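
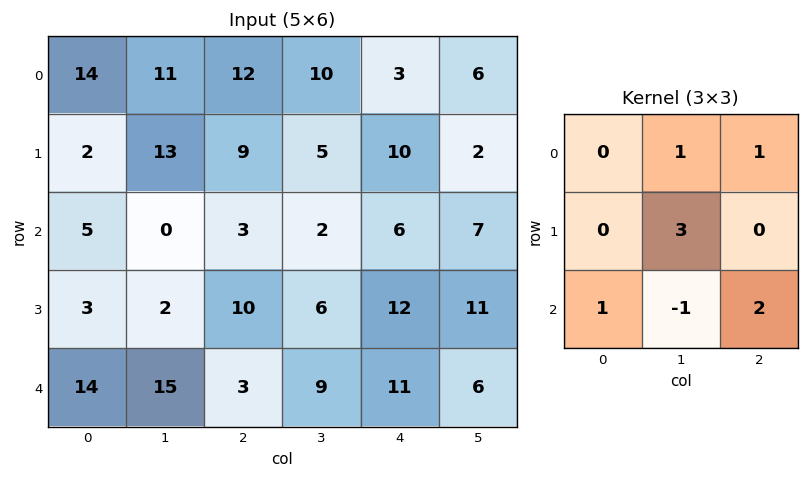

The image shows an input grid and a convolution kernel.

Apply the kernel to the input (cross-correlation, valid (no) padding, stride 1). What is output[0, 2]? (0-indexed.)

41

The receptive field on the input at this output position is [12 10 3 / 9 5 10 / 3 2 6]. Elementwise product with the kernel and sum: 10·1 + 3·1 + 5·3 + 3·1 + 2·-1 + 6·2.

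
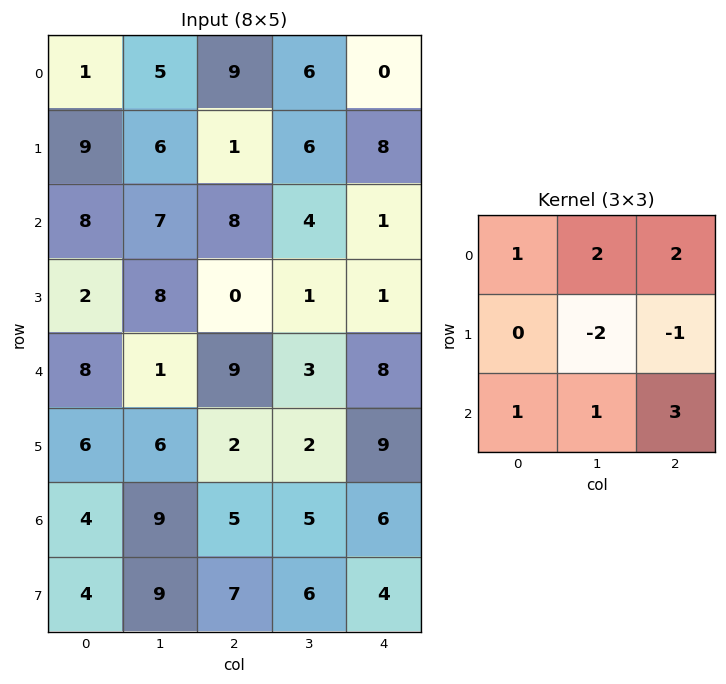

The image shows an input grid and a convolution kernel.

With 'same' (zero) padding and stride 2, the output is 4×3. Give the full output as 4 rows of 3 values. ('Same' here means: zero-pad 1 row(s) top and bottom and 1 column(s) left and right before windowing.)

20 1 14
33 11 22
27 3 -2
38 33 18

Output[0,0]: The receptive field on the zero-padded input at this output position is [0 0 0 / 0 1 5 / 0 9 6]. Elementwise product with the kernel and sum: 0·1 + 0·2 + 0·2 + 1·-2 + 5·-1 + 0·1 + 9·1 + 6·3.
Output[0,1]: The receptive field on the zero-padded input at this output position is [0 0 0 / 5 9 6 / 6 1 6]. Elementwise product with the kernel and sum: 0·1 + 0·2 + 0·2 + 9·-2 + 6·-1 + 6·1 + 1·1 + 6·3.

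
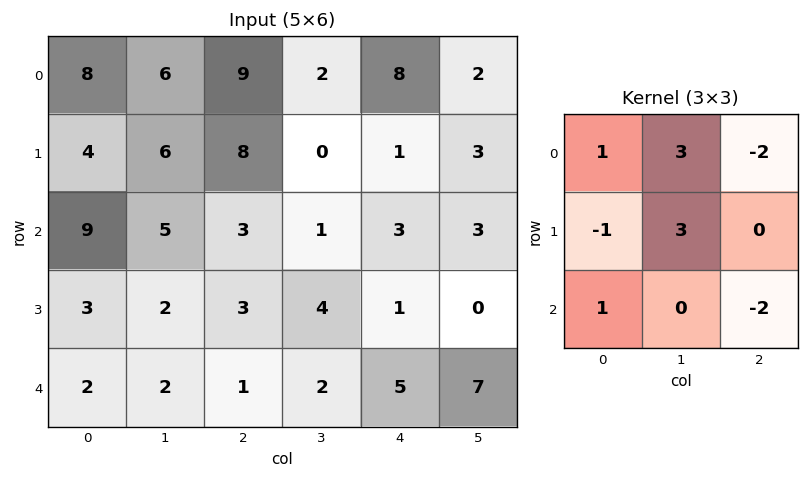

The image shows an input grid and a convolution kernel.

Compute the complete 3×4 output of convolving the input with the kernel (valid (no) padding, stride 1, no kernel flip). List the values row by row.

25 50 -12 20
9 28 7 9
21 17 0 -9

Output[0,0]: The receptive field on the input at this output position is [8 6 9 / 4 6 8 / 9 5 3]. Elementwise product with the kernel and sum: 8·1 + 6·3 + 9·-2 + 4·-1 + 6·3 + 9·1 + 3·-2.
Output[0,1]: The receptive field on the input at this output position is [6 9 2 / 6 8 0 / 5 3 1]. Elementwise product with the kernel and sum: 6·1 + 9·3 + 2·-2 + 6·-1 + 8·3 + 5·1 + 1·-2.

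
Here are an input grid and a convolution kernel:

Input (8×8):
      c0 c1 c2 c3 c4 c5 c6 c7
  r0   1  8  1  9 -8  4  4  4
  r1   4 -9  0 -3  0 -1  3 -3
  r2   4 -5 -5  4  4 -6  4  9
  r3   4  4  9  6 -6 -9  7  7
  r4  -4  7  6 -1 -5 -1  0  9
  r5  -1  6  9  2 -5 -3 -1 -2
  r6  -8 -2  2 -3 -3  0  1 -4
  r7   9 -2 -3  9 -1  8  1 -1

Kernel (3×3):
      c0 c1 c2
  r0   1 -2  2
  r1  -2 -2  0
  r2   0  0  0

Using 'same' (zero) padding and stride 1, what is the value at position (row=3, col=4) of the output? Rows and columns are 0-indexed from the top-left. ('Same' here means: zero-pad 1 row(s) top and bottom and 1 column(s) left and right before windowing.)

The receptive field on the zero-padded input at this output position is [4 4 -6 / 6 -6 -9 / -1 -5 -1]. Elementwise product with the kernel and sum: 4·1 + 4·-2 + -6·2 + 6·-2 + -6·-2.

-16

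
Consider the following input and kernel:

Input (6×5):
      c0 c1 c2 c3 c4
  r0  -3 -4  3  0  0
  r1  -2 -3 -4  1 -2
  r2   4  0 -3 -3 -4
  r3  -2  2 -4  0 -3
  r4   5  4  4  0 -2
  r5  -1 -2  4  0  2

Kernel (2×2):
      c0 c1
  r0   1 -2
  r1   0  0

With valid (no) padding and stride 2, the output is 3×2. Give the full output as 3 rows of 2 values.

Output[0,0]: The receptive field on the input at this output position is [-3 -4 / -2 -3]. Elementwise product with the kernel and sum: -3·1 + -4·-2.

5 3
4 3
-3 4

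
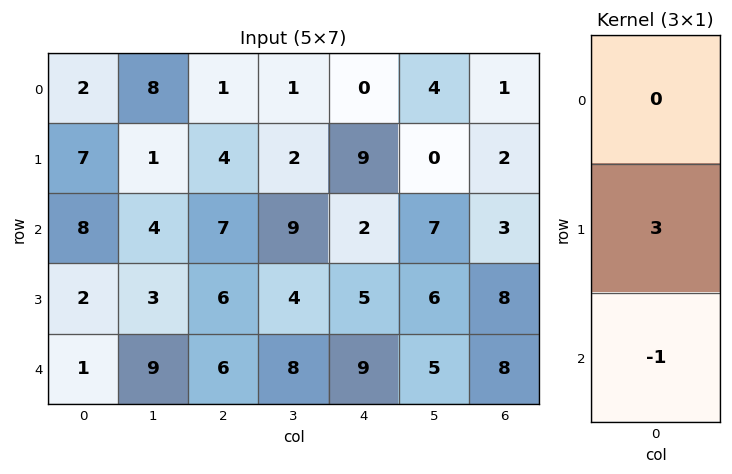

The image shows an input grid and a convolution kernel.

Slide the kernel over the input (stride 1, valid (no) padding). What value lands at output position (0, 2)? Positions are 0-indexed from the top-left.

5

The receptive field on the input at this output position is [1 / 4 / 7]. Elementwise product with the kernel and sum: 4·3 + 7·-1.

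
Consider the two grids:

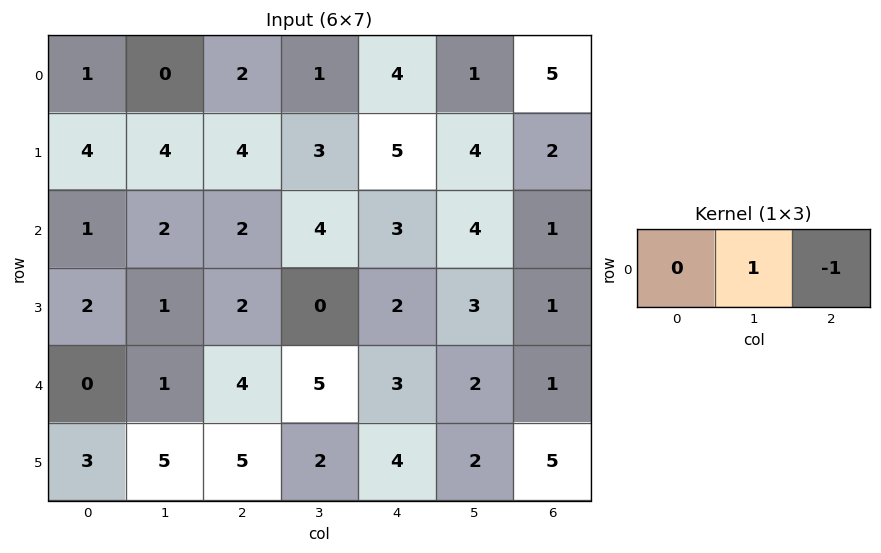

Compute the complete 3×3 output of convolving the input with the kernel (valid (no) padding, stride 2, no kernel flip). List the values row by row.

-2 -3 -4
0 1 3
-3 2 1

Output[0,0]: The receptive field on the input at this output position is [1 0 2]. Elementwise product with the kernel and sum: 0·1 + 2·-1.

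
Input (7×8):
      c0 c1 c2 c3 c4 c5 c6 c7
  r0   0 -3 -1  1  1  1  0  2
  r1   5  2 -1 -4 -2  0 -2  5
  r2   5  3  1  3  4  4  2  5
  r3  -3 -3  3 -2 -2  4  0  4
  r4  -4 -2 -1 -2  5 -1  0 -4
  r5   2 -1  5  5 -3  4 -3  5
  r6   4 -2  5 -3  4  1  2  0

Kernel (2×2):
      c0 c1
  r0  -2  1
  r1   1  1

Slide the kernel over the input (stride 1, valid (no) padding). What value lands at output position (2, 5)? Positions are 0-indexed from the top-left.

-2

The receptive field on the input at this output position is [4 2 / 4 0]. Elementwise product with the kernel and sum: 4·-2 + 2·1 + 4·1 + 0·1.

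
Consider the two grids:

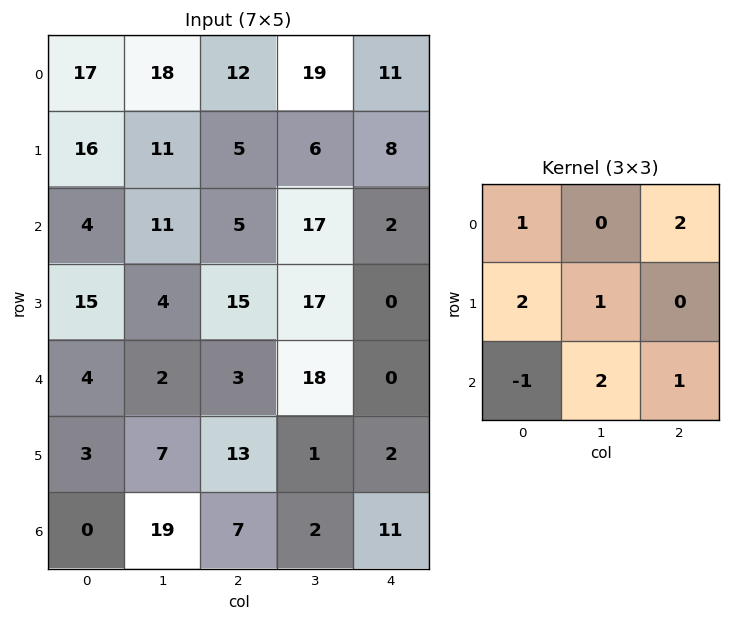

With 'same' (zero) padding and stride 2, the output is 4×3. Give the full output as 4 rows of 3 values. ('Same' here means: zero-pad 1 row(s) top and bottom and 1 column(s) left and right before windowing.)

60 53 59
60 93 25
25 65 56
14 54 16

Output[0,0]: The receptive field on the zero-padded input at this output position is [0 0 0 / 0 17 18 / 0 16 11]. Elementwise product with the kernel and sum: 0·1 + 0·2 + 0·2 + 17·1 + 0·-1 + 16·2 + 11·1.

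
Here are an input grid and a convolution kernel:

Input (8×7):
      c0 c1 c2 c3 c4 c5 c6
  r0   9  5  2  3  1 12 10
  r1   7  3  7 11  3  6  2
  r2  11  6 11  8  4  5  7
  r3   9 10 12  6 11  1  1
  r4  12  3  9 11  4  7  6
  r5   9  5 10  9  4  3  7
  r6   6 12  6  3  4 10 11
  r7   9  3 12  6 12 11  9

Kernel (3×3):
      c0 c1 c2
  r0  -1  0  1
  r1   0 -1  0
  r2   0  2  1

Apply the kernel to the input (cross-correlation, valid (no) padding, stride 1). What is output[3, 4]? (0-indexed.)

-4

The receptive field on the input at this output position is [11 1 1 / 4 7 6 / 4 3 7]. Elementwise product with the kernel and sum: 11·-1 + 1·1 + 7·-1 + 3·2 + 7·1.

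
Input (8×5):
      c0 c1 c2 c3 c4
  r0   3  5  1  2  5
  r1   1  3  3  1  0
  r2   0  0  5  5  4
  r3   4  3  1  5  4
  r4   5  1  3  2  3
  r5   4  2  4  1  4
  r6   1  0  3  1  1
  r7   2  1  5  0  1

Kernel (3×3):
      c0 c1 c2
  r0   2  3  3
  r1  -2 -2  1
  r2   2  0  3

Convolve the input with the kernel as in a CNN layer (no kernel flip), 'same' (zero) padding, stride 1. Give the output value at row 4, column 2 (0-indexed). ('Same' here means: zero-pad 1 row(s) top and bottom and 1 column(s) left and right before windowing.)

25

The receptive field on the zero-padded input at this output position is [3 1 5 / 1 3 2 / 2 4 1]. Elementwise product with the kernel and sum: 3·2 + 1·3 + 5·3 + 1·-2 + 3·-2 + 2·1 + 2·2 + 1·3.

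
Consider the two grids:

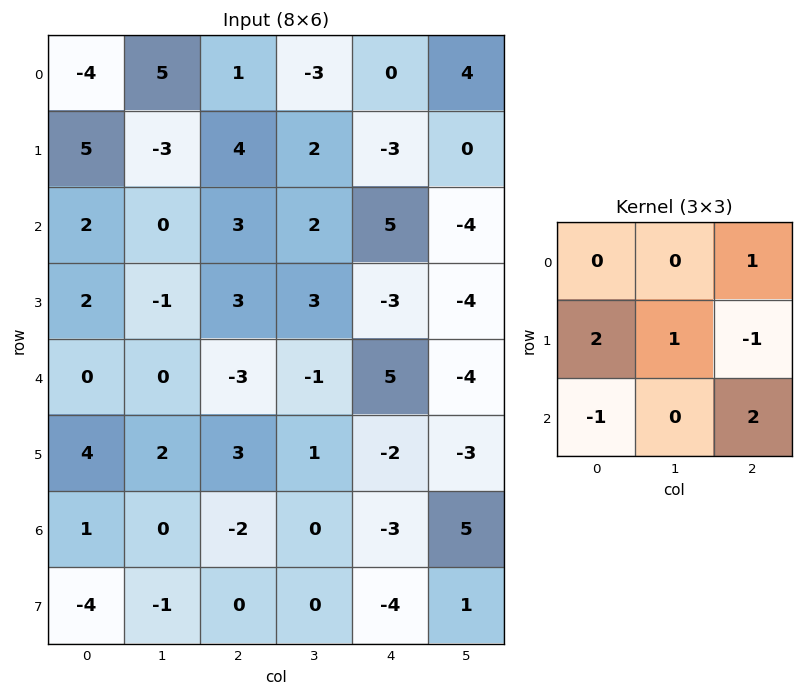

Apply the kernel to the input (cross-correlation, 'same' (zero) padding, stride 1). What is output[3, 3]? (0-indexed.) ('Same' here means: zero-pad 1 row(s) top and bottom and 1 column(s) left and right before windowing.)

The receptive field on the zero-padded input at this output position is [3 2 5 / 3 3 -3 / -3 -1 5]. Elementwise product with the kernel and sum: 5·1 + 3·2 + 3·1 + -3·-1 + -3·-1 + 5·2.

30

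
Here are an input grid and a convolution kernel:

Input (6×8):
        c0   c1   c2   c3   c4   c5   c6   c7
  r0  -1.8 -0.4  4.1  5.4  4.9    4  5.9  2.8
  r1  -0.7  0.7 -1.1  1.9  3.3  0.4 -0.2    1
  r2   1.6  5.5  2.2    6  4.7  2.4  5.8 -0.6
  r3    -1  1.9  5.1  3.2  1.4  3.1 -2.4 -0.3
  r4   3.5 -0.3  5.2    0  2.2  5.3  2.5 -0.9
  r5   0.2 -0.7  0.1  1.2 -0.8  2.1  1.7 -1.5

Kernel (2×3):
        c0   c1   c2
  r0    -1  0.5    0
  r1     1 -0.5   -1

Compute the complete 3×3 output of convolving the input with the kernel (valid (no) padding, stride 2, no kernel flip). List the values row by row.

Output[0,0]: The receptive field on the input at this output position is [-1.8 -0.4 4.1 / -0.7 0.7 -1.1]. Elementwise product with the kernel and sum: -1.8·-1 + -0.4·0.5 + -0.7·1 + 0.7·-0.5 + -1.1·-1.

1.65 -6.75 0.4
-5.9 2.9 -1.25
-3.2 -4.9 -3.1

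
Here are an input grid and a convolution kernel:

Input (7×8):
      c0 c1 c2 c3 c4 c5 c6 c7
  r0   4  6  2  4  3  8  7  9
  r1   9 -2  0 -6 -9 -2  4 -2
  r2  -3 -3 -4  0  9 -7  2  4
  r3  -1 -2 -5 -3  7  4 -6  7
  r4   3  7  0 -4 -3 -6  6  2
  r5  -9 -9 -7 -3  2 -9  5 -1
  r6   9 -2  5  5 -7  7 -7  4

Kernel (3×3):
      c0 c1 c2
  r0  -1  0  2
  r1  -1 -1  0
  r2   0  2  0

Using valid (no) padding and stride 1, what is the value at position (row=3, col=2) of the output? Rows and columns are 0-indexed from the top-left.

The receptive field on the input at this output position is [-5 -3 7 / 0 -4 -3 / -7 -3 2]. Elementwise product with the kernel and sum: -5·-1 + 7·2 + 0·-1 + -4·-1 + -3·2.

17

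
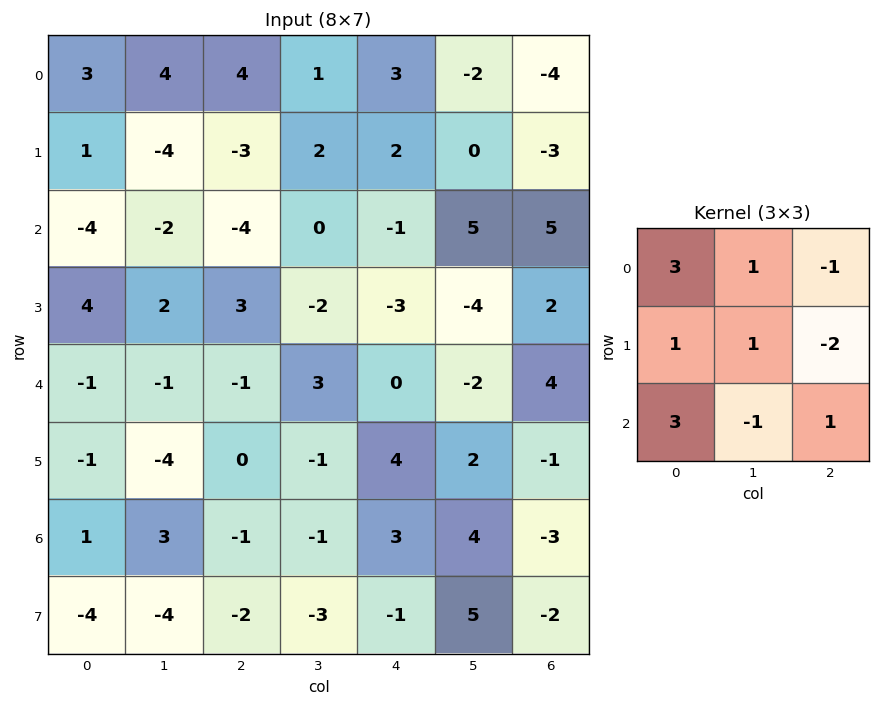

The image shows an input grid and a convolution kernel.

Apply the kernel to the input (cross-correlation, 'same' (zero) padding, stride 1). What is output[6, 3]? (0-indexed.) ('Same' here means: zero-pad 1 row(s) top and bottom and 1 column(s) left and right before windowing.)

The receptive field on the zero-padded input at this output position is [0 -1 4 / -1 -1 3 / -2 -3 -1]. Elementwise product with the kernel and sum: 0·3 + -1·1 + 4·-1 + -1·1 + -1·1 + 3·-2 + -2·3 + -3·-1 + -1·1.

-17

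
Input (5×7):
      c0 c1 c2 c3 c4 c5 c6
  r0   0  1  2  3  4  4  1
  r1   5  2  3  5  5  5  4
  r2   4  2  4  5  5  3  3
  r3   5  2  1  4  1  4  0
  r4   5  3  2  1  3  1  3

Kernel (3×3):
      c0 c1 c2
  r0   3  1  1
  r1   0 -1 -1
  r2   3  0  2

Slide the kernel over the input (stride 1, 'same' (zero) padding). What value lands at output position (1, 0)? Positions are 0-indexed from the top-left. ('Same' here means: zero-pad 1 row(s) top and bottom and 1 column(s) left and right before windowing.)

The receptive field on the zero-padded input at this output position is [0 0 1 / 0 5 2 / 0 4 2]. Elementwise product with the kernel and sum: 0·3 + 0·1 + 1·1 + 5·-1 + 2·-1 + 0·3 + 2·2.

-2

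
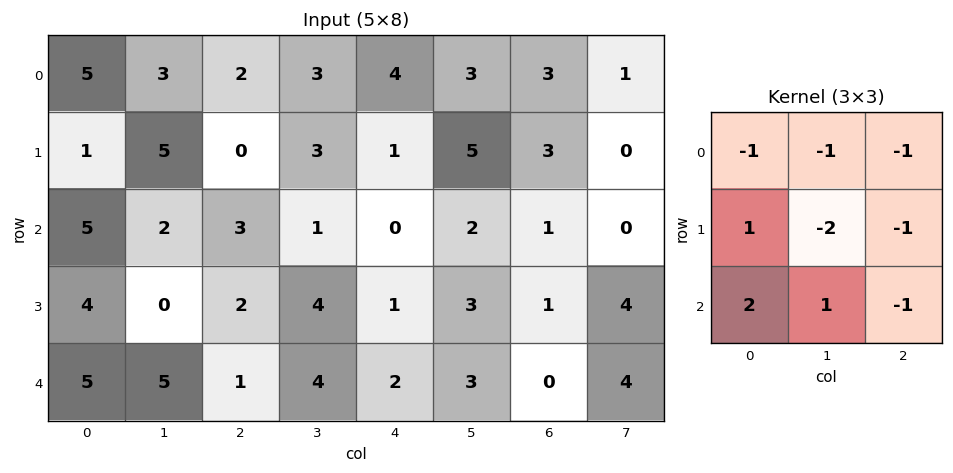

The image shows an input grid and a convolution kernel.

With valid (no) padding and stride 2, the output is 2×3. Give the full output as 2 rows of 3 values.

Output[0,0]: The receptive field on the input at this output position is [5 3 2 / 1 5 0 / 5 2 3]. Elementwise product with the kernel and sum: 5·-1 + 3·-1 + 2·-1 + 1·1 + 5·-2 + 0·-1 + 5·2 + 2·1 + 3·-1.

-10 -9 -21
6 -7 -2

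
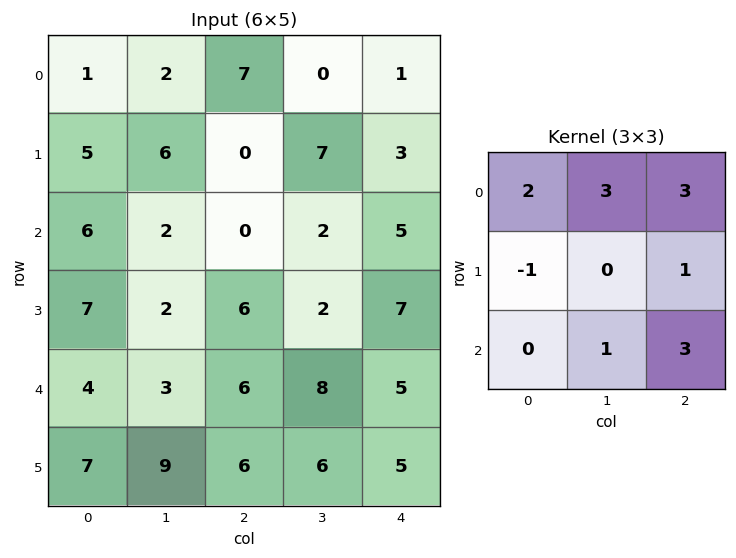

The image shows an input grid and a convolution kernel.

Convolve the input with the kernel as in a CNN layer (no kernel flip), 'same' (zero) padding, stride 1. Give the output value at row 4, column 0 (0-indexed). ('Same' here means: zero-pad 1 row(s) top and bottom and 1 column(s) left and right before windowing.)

64

The receptive field on the zero-padded input at this output position is [0 7 2 / 0 4 3 / 0 7 9]. Elementwise product with the kernel and sum: 0·2 + 7·3 + 2·3 + 0·-1 + 3·1 + 7·1 + 9·3.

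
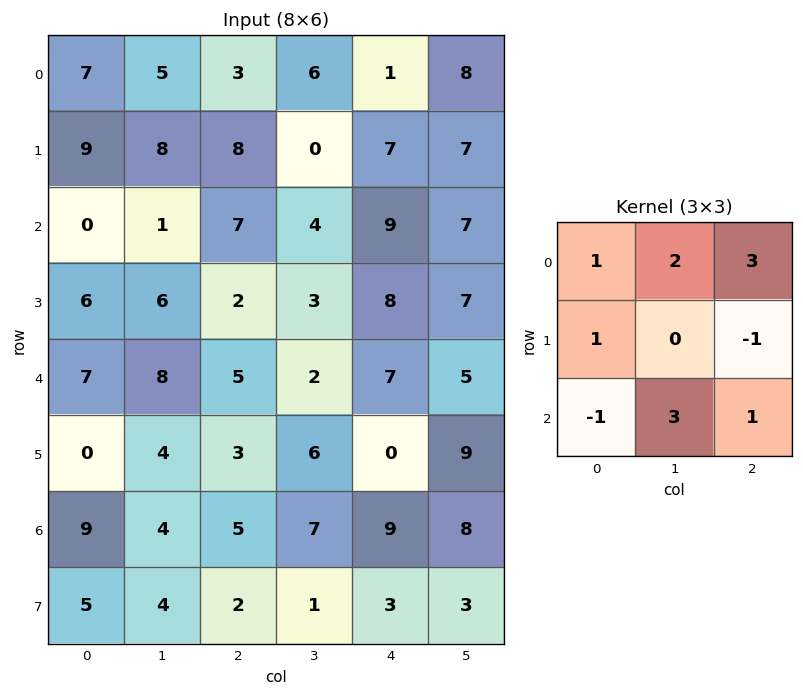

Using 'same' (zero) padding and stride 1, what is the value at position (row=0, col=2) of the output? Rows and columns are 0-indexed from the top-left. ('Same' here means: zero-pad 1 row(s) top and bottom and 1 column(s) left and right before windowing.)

15

The receptive field on the zero-padded input at this output position is [0 0 0 / 5 3 6 / 8 8 0]. Elementwise product with the kernel and sum: 0·1 + 0·2 + 0·3 + 5·1 + 6·-1 + 8·-1 + 8·3 + 0·1.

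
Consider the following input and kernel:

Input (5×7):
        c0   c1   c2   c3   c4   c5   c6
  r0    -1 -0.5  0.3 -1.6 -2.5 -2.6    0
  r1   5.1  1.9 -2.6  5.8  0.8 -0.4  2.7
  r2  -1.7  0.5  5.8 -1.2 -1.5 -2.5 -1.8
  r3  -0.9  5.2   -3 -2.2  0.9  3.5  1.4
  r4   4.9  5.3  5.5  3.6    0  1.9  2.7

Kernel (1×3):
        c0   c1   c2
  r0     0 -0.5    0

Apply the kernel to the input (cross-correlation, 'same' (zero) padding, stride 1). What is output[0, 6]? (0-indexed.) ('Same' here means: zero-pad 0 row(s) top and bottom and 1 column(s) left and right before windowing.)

0

The receptive field on the zero-padded input at this output position is [-2.6 0 0]. Elementwise product with the kernel and sum: 0·-0.5.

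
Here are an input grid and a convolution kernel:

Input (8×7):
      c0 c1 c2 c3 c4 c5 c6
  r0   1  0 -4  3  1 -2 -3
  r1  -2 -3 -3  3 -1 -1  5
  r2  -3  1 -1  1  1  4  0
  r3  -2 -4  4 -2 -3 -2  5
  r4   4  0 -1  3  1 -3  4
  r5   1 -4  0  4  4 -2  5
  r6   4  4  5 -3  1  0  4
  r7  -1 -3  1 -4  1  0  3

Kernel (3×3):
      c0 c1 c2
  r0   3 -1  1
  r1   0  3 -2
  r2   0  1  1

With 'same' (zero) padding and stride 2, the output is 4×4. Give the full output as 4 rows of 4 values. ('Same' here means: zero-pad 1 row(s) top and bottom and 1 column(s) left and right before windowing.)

Output[0,0]: The receptive field on the zero-padded input at this output position is [0 0 0 / 0 1 0 / 0 -2 -3]. Elementwise product with the kernel and sum: 0·3 + 0·-1 + 0·1 + 1·3 + 0·-2 + -2·1 + -3·1.
Output[0,1]: The receptive field on the zero-padded input at this output position is [0 0 0 / 0 -4 3 / -3 -3 3]. Elementwise product with the kernel and sum: 0·3 + 0·-1 + 0·1 + -4·3 + 3·-2 + -3·1 + 3·1.

-2 -18 5 -4
-18 -6 -1 -3
7 -23 6 6
-5 10 10 4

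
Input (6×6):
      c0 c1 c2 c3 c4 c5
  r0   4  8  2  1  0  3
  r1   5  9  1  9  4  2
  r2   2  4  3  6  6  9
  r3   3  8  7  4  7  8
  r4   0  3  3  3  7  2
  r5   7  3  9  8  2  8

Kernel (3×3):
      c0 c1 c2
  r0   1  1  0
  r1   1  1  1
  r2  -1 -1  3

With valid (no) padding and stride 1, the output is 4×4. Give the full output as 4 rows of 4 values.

Output[0,0]: The receptive field on the input at this output position is [4 8 2 / 5 9 1 / 2 4 3]. Elementwise product with the kernel and sum: 4·1 + 8·1 + 5·1 + 9·1 + 1·1 + 2·-1 + 4·-1 + 3·3.

30 40 26 31
33 20 35 47
30 29 42 27
34 36 13 37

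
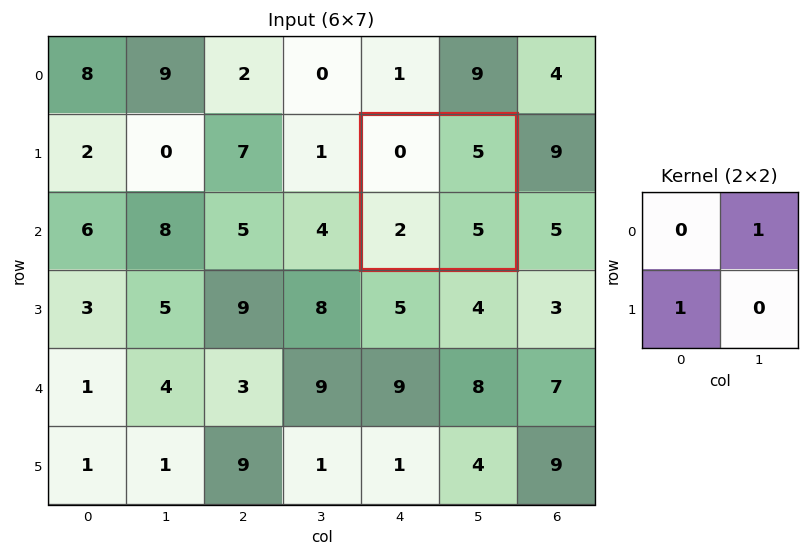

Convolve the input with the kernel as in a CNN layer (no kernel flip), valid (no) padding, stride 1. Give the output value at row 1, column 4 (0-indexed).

The receptive field on the input at this output position is [0 5 / 2 5]. Elementwise product with the kernel and sum: 5·1 + 2·1.

7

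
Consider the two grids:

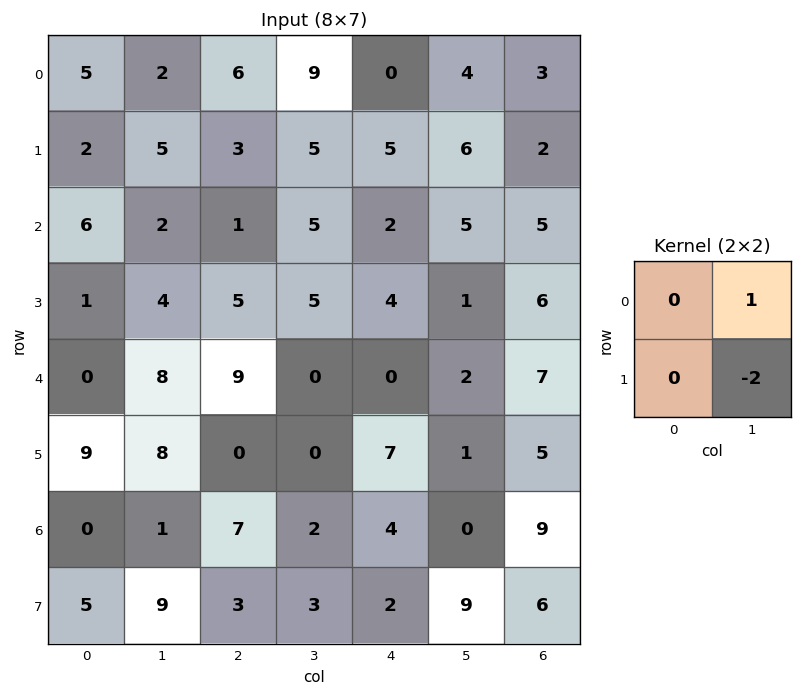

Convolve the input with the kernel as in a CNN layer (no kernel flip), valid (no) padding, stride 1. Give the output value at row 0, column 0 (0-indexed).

-8

The receptive field on the input at this output position is [5 2 / 2 5]. Elementwise product with the kernel and sum: 2·1 + 5·-2.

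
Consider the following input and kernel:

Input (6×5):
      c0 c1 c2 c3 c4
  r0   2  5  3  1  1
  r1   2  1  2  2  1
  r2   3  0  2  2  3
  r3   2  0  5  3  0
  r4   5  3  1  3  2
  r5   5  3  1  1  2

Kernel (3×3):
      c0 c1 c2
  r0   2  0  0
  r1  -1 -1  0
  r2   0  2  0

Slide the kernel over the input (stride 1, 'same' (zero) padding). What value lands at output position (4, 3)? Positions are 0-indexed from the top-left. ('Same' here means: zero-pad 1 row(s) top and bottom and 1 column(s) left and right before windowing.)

The receptive field on the zero-padded input at this output position is [5 3 0 / 1 3 2 / 1 1 2]. Elementwise product with the kernel and sum: 5·2 + 1·-1 + 3·-1 + 1·2.

8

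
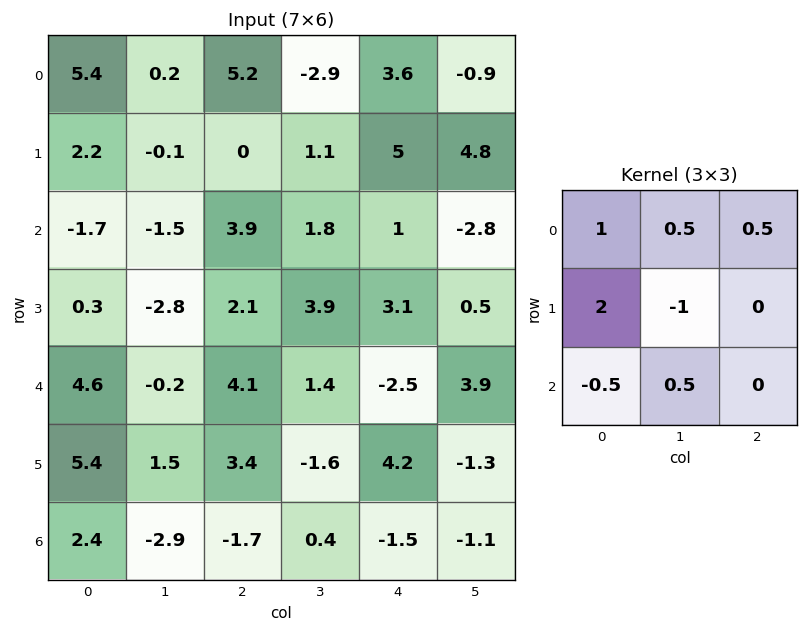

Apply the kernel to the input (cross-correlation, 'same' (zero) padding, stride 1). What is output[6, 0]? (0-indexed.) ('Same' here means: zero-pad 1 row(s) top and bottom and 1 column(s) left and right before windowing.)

The receptive field on the zero-padded input at this output position is [0 5.4 1.5 / 0 2.4 -2.9 / 0 0 0]. Elementwise product with the kernel and sum: 0·1 + 5.4·0.5 + 1.5·0.5 + 0·2 + 2.4·-1 + 0·-0.5 + 0·0.5.

1.05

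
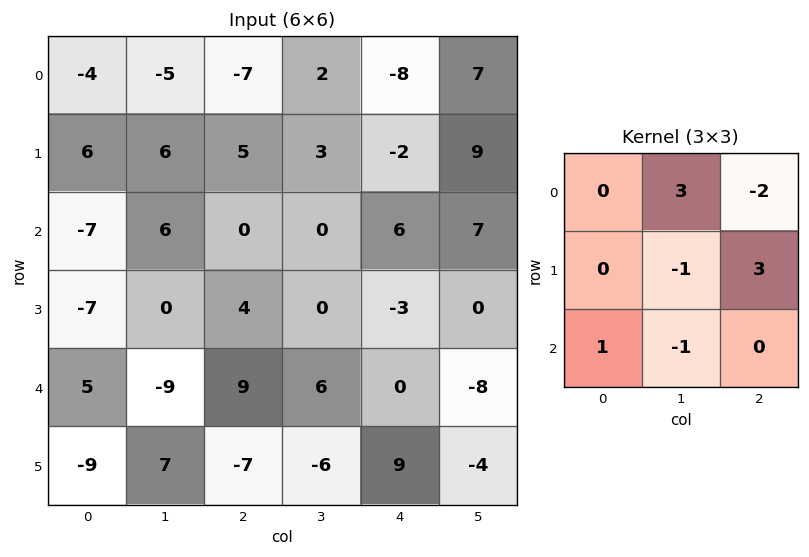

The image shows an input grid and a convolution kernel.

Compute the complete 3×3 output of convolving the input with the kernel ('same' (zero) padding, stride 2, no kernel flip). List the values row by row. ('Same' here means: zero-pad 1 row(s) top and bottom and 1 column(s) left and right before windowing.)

-17 14 34
38 5 -6
-44 35 -48

Output[0,0]: The receptive field on the zero-padded input at this output position is [0 0 0 / 0 -4 -5 / 0 6 6]. Elementwise product with the kernel and sum: 0·3 + 0·-2 + -4·-1 + -5·3 + 0·1 + 6·-1.
Output[0,1]: The receptive field on the zero-padded input at this output position is [0 0 0 / -5 -7 2 / 6 5 3]. Elementwise product with the kernel and sum: 0·3 + 0·-2 + -7·-1 + 2·3 + 6·1 + 5·-1.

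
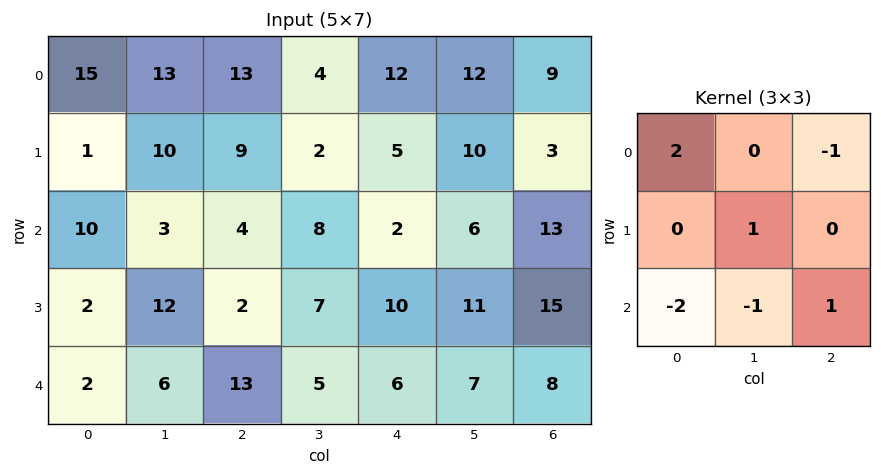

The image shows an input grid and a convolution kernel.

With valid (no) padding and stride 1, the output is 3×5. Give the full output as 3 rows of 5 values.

8 29 2 -11 28
-18 3 20 -17 -3
31 -20 -12 11 -9

Output[0,0]: The receptive field on the input at this output position is [15 13 13 / 1 10 9 / 10 3 4]. Elementwise product with the kernel and sum: 15·2 + 13·-1 + 10·1 + 10·-2 + 3·-1 + 4·1.
Output[0,1]: The receptive field on the input at this output position is [13 13 4 / 10 9 2 / 3 4 8]. Elementwise product with the kernel and sum: 13·2 + 4·-1 + 9·1 + 3·-2 + 4·-1 + 8·1.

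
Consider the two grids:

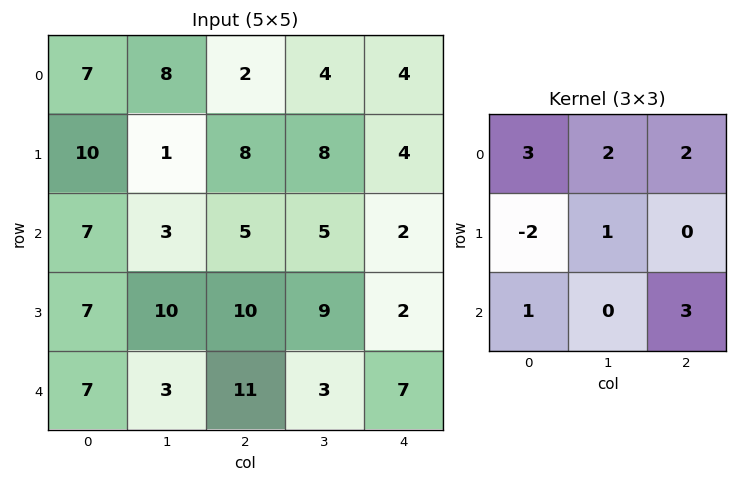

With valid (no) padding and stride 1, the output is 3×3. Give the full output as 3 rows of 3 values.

Output[0,0]: The receptive field on the input at this output position is [7 8 2 / 10 1 8 / 7 3 5]. Elementwise product with the kernel and sum: 7·3 + 8·2 + 2·2 + 10·-2 + 1·1 + 7·1 + 5·3.

44 60 25
74 71 59
73 31 50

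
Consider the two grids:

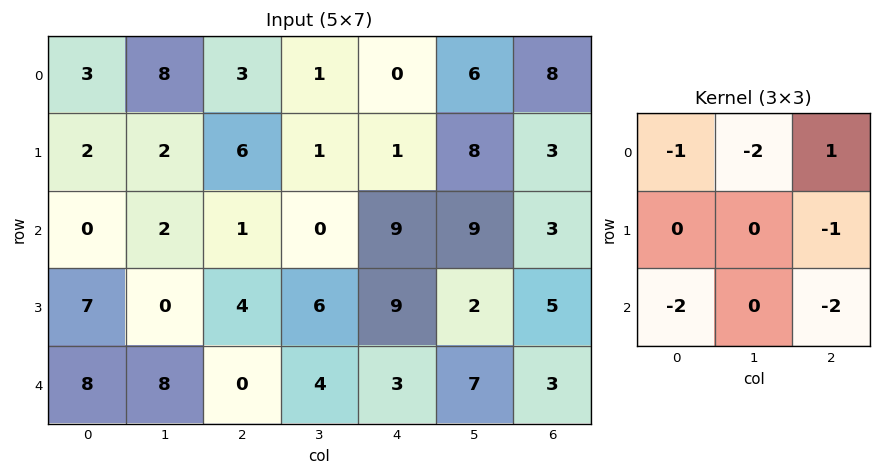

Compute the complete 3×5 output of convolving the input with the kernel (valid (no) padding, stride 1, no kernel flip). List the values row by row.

Output[0,0]: The receptive field on the input at this output position is [3 8 3 / 2 2 6 / 0 2 1]. Elementwise product with the kernel and sum: 3·-1 + 8·-2 + 3·1 + 6·-1 + 0·-2 + 1·-2.
Output[0,1]: The receptive field on the input at this output position is [8 3 1 / 2 6 1 / 2 1 0]. Elementwise product with the kernel and sum: 8·-1 + 3·-2 + 1·1 + 1·-1 + 2·-2 + 0·-2.

-24 -18 -26 -21 -31
-23 -25 -42 -20 -45
-23 -34 -7 -33 -41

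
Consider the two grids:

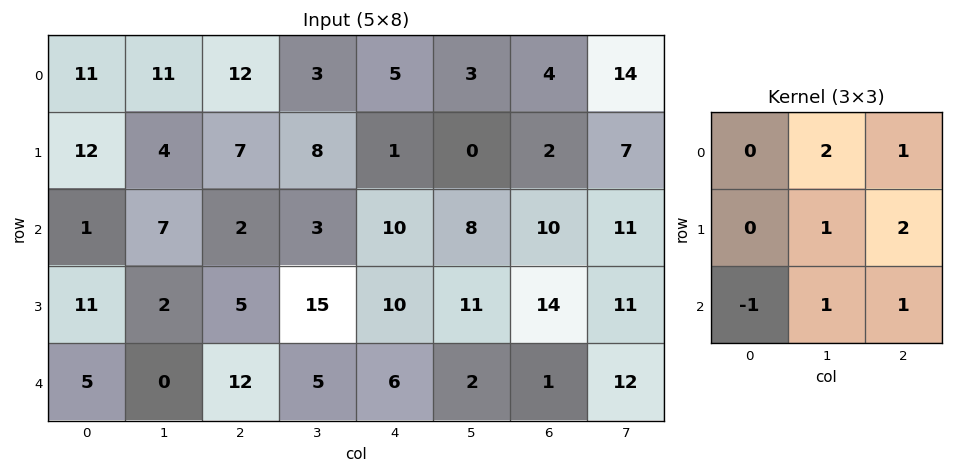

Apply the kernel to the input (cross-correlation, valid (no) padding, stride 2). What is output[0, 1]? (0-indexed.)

The receptive field on the input at this output position is [12 3 5 / 7 8 1 / 2 3 10]. Elementwise product with the kernel and sum: 3·2 + 5·1 + 8·1 + 1·2 + 2·-1 + 3·1 + 10·1.

32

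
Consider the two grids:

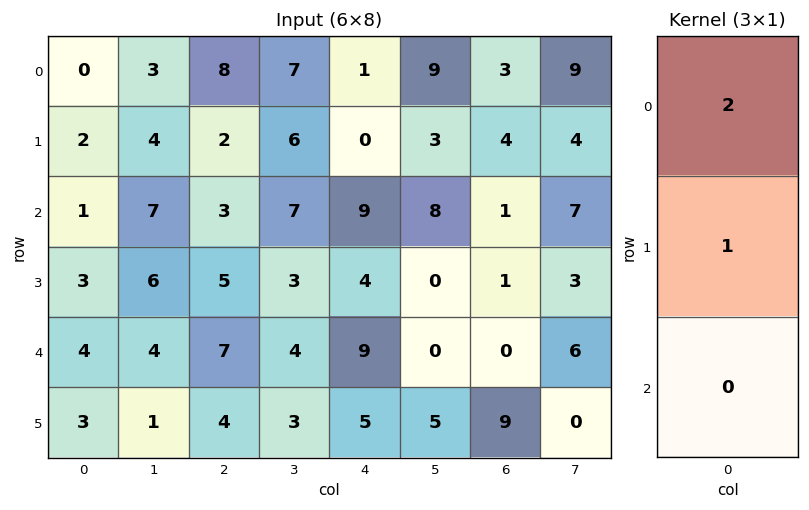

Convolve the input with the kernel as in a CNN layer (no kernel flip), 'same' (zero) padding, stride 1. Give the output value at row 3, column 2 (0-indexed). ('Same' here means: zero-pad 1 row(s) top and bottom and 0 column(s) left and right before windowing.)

The receptive field on the zero-padded input at this output position is [3 / 5 / 7]. Elementwise product with the kernel and sum: 3·2 + 5·1.

11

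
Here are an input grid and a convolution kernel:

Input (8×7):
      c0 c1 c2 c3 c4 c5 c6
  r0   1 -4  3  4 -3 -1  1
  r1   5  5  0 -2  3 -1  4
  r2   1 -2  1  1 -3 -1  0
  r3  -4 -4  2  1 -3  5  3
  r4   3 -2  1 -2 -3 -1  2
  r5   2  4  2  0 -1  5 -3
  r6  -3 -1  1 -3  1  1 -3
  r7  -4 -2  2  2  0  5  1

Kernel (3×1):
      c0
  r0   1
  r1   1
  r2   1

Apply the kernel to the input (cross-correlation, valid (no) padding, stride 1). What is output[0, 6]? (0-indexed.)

The receptive field on the input at this output position is [1 / 4 / 0]. Elementwise product with the kernel and sum: 1·1 + 4·1 + 0·1.

5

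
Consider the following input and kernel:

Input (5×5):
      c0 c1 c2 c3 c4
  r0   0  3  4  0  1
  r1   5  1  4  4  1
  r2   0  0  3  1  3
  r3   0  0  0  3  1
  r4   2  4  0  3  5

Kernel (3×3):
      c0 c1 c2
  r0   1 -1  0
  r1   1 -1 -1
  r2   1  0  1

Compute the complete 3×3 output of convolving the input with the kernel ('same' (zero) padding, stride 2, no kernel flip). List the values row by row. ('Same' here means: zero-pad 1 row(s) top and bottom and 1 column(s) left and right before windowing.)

-2 4 3
-5 -4 4
-6 1 0

Output[0,0]: The receptive field on the zero-padded input at this output position is [0 0 0 / 0 0 3 / 0 5 1]. Elementwise product with the kernel and sum: 0·1 + 0·-1 + 0·1 + 0·-1 + 3·-1 + 0·1 + 1·1.
Output[0,1]: The receptive field on the zero-padded input at this output position is [0 0 0 / 3 4 0 / 1 4 4]. Elementwise product with the kernel and sum: 0·1 + 0·-1 + 3·1 + 4·-1 + 0·-1 + 1·1 + 4·1.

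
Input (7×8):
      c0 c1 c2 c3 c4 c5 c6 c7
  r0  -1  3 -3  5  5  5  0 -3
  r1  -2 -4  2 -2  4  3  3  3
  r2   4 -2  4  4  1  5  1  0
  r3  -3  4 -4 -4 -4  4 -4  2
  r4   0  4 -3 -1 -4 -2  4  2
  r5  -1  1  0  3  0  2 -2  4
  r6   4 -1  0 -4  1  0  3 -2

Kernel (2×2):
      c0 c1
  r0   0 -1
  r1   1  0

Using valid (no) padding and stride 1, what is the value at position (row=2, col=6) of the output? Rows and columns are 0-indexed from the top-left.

The receptive field on the input at this output position is [1 0 / -4 2]. Elementwise product with the kernel and sum: 0·-1 + -4·1.

-4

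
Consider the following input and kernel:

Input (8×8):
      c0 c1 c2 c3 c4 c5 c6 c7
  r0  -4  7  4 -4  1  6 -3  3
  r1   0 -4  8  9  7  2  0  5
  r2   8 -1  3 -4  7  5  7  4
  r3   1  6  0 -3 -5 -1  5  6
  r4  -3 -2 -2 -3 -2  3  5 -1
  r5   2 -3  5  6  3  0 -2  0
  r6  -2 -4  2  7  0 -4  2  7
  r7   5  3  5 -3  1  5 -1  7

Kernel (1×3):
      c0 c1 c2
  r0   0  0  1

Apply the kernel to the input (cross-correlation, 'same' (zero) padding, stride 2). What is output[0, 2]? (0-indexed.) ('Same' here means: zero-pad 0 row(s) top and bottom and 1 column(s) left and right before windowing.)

6

The receptive field on the zero-padded input at this output position is [-4 1 6]. Elementwise product with the kernel and sum: 6·1.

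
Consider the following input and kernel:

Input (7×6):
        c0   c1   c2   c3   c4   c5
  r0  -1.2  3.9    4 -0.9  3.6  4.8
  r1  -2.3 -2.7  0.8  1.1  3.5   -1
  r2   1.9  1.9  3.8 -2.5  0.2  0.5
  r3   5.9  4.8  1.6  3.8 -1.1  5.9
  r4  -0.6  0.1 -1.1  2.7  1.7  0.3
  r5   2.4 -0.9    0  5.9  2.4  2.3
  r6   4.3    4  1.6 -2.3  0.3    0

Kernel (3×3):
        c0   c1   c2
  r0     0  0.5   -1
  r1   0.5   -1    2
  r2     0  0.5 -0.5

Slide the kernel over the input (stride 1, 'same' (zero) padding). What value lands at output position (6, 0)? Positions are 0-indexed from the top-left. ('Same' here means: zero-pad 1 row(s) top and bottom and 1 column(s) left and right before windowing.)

5.8

The receptive field on the zero-padded input at this output position is [0 2.4 -0.9 / 0 4.3 4 / 0 0 0]. Elementwise product with the kernel and sum: 2.4·0.5 + -0.9·-1 + 0·0.5 + 4.3·-1 + 4·2 + 0·0.5 + 0·-0.5.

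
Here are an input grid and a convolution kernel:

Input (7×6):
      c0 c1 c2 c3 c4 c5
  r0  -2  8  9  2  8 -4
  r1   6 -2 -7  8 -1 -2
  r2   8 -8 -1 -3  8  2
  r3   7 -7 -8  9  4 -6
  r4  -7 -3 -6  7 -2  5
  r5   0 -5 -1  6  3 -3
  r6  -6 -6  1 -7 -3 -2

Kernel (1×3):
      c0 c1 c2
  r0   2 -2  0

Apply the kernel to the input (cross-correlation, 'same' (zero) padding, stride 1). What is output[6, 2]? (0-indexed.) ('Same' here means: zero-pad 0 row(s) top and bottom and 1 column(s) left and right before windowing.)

-14

The receptive field on the zero-padded input at this output position is [-6 1 -7]. Elementwise product with the kernel and sum: -6·2 + 1·-2.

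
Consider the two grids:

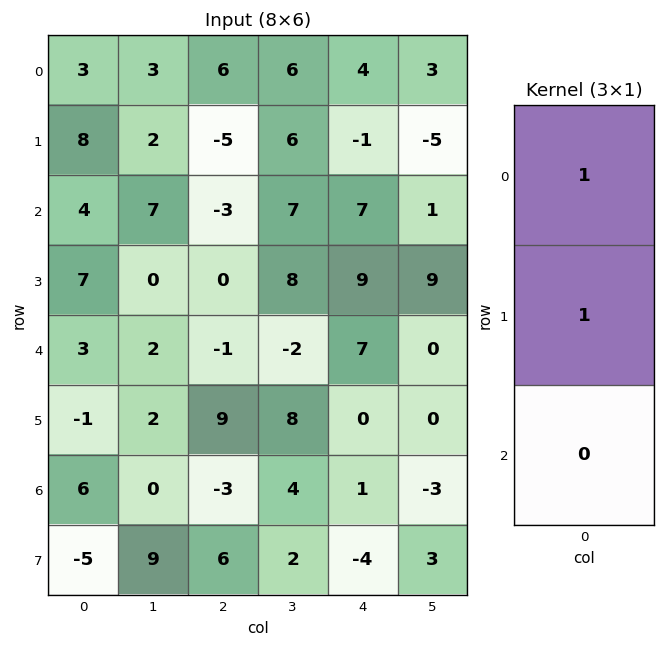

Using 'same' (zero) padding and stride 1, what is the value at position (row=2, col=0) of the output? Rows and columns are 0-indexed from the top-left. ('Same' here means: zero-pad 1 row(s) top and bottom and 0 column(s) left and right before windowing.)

The receptive field on the zero-padded input at this output position is [8 / 4 / 7]. Elementwise product with the kernel and sum: 8·1 + 4·1.

12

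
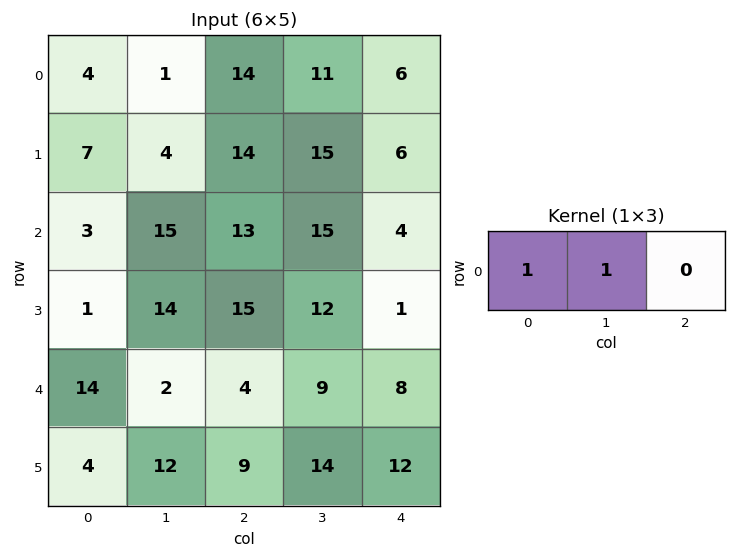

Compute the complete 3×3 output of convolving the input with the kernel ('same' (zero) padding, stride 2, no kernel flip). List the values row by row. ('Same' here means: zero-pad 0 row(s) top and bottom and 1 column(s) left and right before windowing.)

4 15 17
3 28 19
14 6 17

Output[0,0]: The receptive field on the zero-padded input at this output position is [0 4 1]. Elementwise product with the kernel and sum: 0·1 + 4·1.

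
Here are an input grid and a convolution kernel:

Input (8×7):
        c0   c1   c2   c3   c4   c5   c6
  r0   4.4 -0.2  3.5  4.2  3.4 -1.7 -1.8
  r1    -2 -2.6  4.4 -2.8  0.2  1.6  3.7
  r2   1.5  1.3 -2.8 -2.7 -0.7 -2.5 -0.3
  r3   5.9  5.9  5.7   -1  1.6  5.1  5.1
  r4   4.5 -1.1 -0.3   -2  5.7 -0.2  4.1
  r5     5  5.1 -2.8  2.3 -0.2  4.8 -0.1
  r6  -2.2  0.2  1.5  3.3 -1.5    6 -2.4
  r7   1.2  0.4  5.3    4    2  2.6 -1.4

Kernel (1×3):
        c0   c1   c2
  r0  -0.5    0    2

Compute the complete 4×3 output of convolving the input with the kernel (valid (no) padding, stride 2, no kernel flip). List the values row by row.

Output[0,0]: The receptive field on the input at this output position is [4.4 -0.2 3.5]. Elementwise product with the kernel and sum: 4.4·-0.5 + 3.5·2.

4.8 5.05 -5.3
-6.35 0 -0.25
-2.85 11.55 5.35
4.1 -3.75 -4.05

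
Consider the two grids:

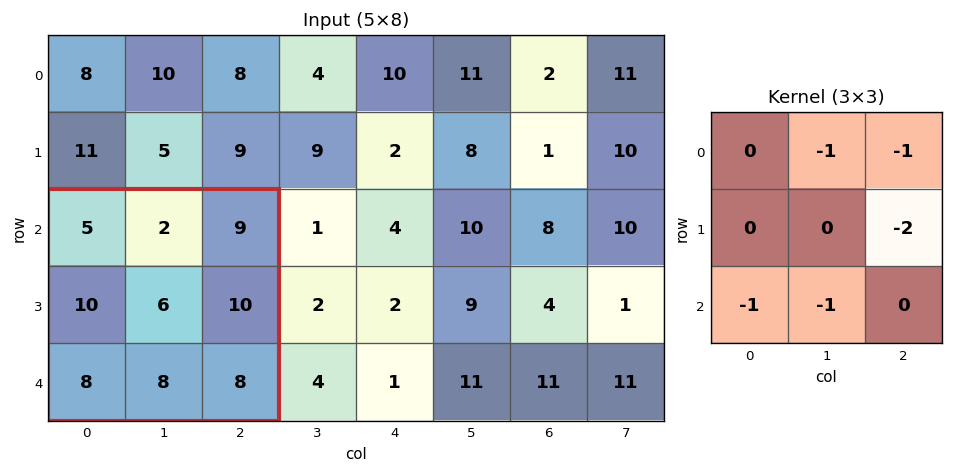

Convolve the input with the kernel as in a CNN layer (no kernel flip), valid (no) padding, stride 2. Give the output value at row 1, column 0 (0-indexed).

-47

The receptive field on the input at this output position is [5 2 9 / 10 6 10 / 8 8 8]. Elementwise product with the kernel and sum: 2·-1 + 9·-1 + 10·-2 + 8·-1 + 8·-1.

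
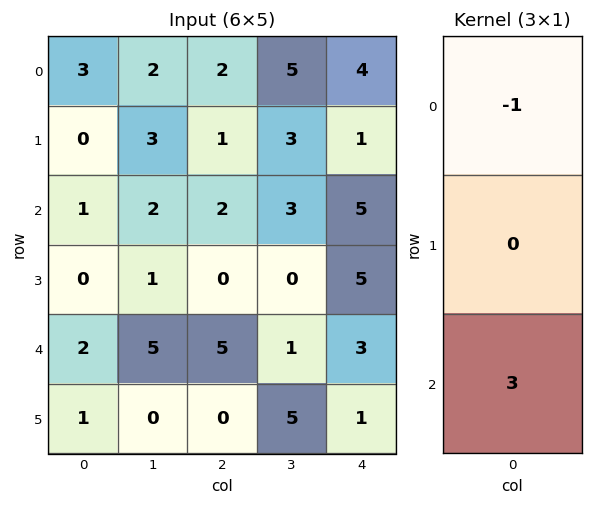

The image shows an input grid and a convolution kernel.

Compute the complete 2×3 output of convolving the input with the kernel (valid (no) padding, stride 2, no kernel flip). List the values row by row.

0 4 11
5 13 4

Output[0,0]: The receptive field on the input at this output position is [3 / 0 / 1]. Elementwise product with the kernel and sum: 3·-1 + 1·3.
Output[0,1]: The receptive field on the input at this output position is [2 / 1 / 2]. Elementwise product with the kernel and sum: 2·-1 + 2·3.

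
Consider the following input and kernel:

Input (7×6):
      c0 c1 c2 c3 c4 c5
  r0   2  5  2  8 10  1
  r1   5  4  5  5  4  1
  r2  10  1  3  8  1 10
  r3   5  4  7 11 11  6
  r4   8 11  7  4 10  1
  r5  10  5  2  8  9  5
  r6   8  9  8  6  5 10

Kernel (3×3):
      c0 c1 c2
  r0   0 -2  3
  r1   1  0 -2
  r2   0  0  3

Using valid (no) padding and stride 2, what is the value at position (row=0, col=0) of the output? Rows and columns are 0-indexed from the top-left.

The receptive field on the input at this output position is [2 5 2 / 5 4 5 / 10 1 3]. Elementwise product with the kernel and sum: 5·-2 + 2·3 + 5·1 + 5·-2 + 3·3.

0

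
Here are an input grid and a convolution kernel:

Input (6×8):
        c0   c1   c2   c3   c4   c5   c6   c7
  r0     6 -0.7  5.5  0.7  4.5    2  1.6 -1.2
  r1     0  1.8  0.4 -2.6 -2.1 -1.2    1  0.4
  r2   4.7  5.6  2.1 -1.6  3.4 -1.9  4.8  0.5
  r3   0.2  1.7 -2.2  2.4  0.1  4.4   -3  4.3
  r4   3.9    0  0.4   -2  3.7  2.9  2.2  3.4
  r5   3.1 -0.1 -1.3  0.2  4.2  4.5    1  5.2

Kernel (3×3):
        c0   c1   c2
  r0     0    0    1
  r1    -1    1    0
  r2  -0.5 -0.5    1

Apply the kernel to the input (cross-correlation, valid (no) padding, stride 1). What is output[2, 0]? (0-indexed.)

2.05

The receptive field on the input at this output position is [4.7 5.6 2.1 / 0.2 1.7 -2.2 / 3.9 0 0.4]. Elementwise product with the kernel and sum: 2.1·1 + 0.2·-1 + 1.7·1 + 3.9·-0.5 + 0·-0.5 + 0.4·1.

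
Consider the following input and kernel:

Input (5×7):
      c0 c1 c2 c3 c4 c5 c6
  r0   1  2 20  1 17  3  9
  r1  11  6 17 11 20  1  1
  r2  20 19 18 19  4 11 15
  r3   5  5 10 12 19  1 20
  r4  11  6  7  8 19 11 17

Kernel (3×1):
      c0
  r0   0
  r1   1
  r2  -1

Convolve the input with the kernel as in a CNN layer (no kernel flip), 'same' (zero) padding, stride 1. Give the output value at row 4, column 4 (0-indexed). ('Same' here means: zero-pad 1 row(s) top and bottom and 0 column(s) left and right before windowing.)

19

The receptive field on the zero-padded input at this output position is [19 / 19 / 0]. Elementwise product with the kernel and sum: 19·1 + 0·-1.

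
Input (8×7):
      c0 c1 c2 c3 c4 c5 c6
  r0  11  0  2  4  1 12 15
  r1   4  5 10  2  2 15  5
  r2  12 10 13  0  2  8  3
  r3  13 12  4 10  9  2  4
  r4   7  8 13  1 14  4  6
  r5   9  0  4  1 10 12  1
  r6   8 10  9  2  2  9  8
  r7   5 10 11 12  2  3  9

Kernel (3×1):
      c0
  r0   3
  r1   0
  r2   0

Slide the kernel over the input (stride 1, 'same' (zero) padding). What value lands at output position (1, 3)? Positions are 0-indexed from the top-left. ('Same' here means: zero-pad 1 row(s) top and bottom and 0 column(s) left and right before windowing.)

12

The receptive field on the zero-padded input at this output position is [4 / 2 / 0]. Elementwise product with the kernel and sum: 4·3.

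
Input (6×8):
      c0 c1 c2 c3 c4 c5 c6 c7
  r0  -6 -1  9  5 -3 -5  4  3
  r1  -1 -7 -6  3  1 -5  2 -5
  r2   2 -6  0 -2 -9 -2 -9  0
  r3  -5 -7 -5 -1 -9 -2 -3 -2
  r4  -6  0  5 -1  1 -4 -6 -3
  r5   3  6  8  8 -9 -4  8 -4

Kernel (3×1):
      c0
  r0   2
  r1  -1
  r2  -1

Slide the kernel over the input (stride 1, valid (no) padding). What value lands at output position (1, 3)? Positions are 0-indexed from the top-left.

The receptive field on the input at this output position is [3 / -2 / -1]. Elementwise product with the kernel and sum: 3·2 + -2·-1 + -1·-1.

9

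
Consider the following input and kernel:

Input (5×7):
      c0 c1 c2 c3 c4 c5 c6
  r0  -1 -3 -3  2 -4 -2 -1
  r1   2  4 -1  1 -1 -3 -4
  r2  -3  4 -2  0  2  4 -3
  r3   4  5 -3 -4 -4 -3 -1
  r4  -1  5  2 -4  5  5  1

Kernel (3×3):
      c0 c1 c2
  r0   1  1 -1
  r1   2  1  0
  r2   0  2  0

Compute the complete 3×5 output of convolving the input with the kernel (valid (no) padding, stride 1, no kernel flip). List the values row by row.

15 -5 2 5 -2
15 2 -11 -3 2
26 13 -22 -4 8

Output[0,0]: The receptive field on the input at this output position is [-1 -3 -3 / 2 4 -1 / -3 4 -2]. Elementwise product with the kernel and sum: -1·1 + -3·1 + -3·-1 + 2·2 + 4·1 + 4·2.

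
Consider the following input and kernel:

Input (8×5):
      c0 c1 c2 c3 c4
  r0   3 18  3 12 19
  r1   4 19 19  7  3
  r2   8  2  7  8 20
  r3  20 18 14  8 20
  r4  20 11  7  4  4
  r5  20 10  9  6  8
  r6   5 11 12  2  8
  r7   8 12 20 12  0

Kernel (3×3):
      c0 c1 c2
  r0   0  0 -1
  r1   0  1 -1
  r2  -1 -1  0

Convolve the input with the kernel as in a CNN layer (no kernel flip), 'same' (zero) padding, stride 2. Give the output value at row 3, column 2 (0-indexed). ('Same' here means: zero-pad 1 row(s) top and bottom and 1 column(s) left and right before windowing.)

The receptive field on the zero-padded input at this output position is [6 8 0 / 2 8 0 / 12 0 0]. Elementwise product with the kernel and sum: 0·-1 + 8·1 + 0·-1 + 12·-1 + 0·-1.

-4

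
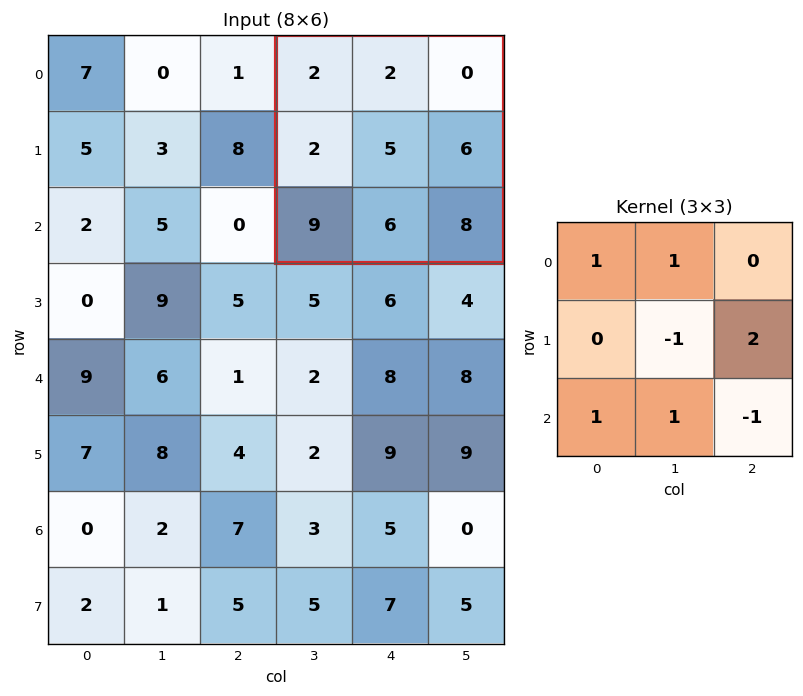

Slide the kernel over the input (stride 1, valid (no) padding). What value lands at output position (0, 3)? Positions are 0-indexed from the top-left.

The receptive field on the input at this output position is [2 2 0 / 2 5 6 / 9 6 8]. Elementwise product with the kernel and sum: 2·1 + 2·1 + 5·-1 + 6·2 + 9·1 + 6·1 + 8·-1.

18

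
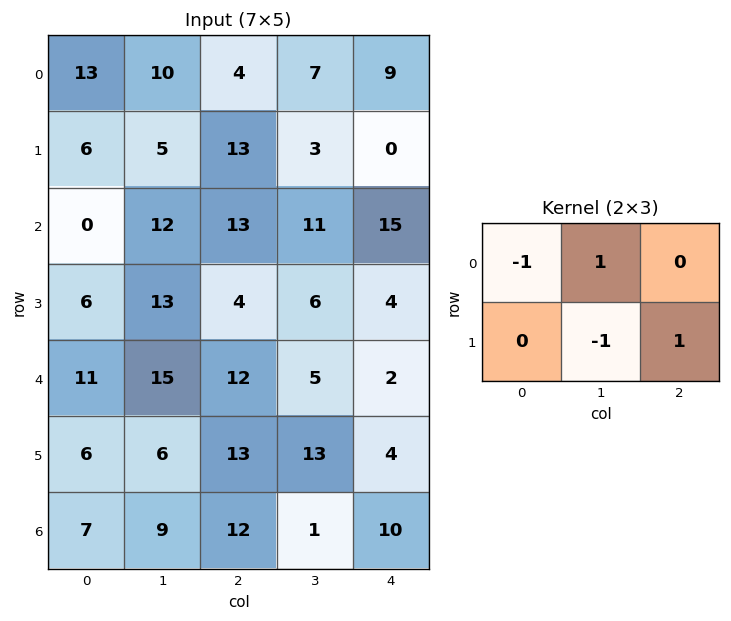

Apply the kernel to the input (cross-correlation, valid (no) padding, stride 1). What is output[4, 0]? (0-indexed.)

11

The receptive field on the input at this output position is [11 15 12 / 6 6 13]. Elementwise product with the kernel and sum: 11·-1 + 15·1 + 6·-1 + 13·1.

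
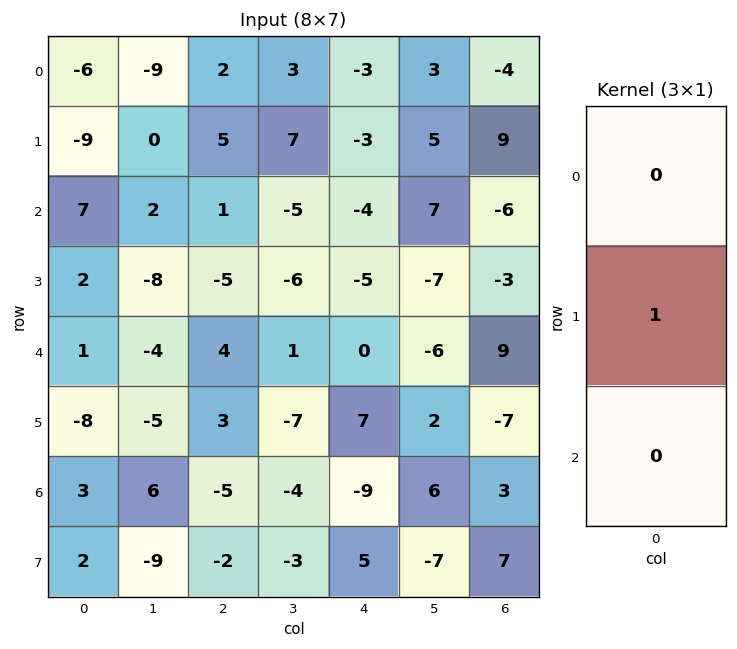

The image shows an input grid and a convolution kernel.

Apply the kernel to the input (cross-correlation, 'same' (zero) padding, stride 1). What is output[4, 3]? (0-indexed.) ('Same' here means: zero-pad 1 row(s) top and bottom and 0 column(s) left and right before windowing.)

The receptive field on the zero-padded input at this output position is [-6 / 1 / -7]. Elementwise product with the kernel and sum: 1·1.

1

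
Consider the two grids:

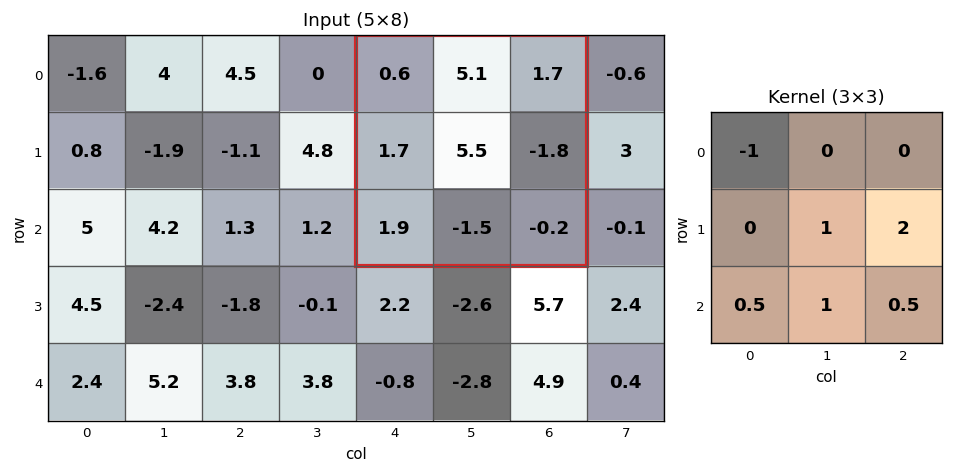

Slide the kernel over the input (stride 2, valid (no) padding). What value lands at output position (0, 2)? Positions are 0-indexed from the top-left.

0.65

The receptive field on the input at this output position is [0.6 5.1 1.7 / 1.7 5.5 -1.8 / 1.9 -1.5 -0.2]. Elementwise product with the kernel and sum: 0.6·-1 + 5.5·1 + -1.8·2 + 1.9·0.5 + -1.5·1 + -0.2·0.5.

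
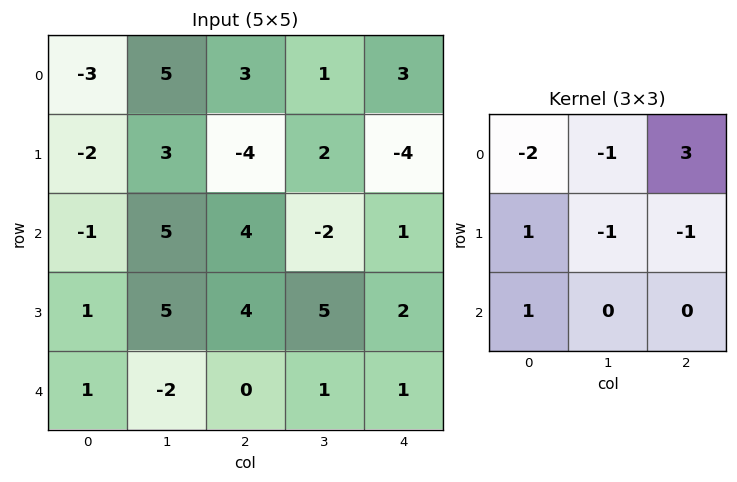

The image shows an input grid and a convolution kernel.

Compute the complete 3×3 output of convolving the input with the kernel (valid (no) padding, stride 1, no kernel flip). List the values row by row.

Output[0,0]: The receptive field on the input at this output position is [-3 5 3 / -2 3 -4 / -1 5 4]. Elementwise product with the kernel and sum: -3·-2 + 5·-1 + 3·3 + -2·1 + 3·-1 + -4·-1 + -1·1.
Output[0,1]: The receptive field on the input at this output position is [5 3 1 / 3 -4 2 / 5 4 -2]. Elementwise product with the kernel and sum: 5·-2 + 3·-1 + 1·3 + 3·1 + -4·-1 + 2·-1 + 5·1.

8 0 4
-20 12 3
2 -26 -6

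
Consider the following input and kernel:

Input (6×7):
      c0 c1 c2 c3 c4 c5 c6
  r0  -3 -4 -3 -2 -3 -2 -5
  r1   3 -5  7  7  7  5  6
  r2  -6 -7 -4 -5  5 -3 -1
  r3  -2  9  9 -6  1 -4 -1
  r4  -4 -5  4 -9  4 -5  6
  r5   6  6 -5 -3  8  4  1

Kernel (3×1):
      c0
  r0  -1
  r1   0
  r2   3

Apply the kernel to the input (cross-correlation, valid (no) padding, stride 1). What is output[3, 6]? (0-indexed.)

4

The receptive field on the input at this output position is [-1 / 6 / 1]. Elementwise product with the kernel and sum: -1·-1 + 1·3.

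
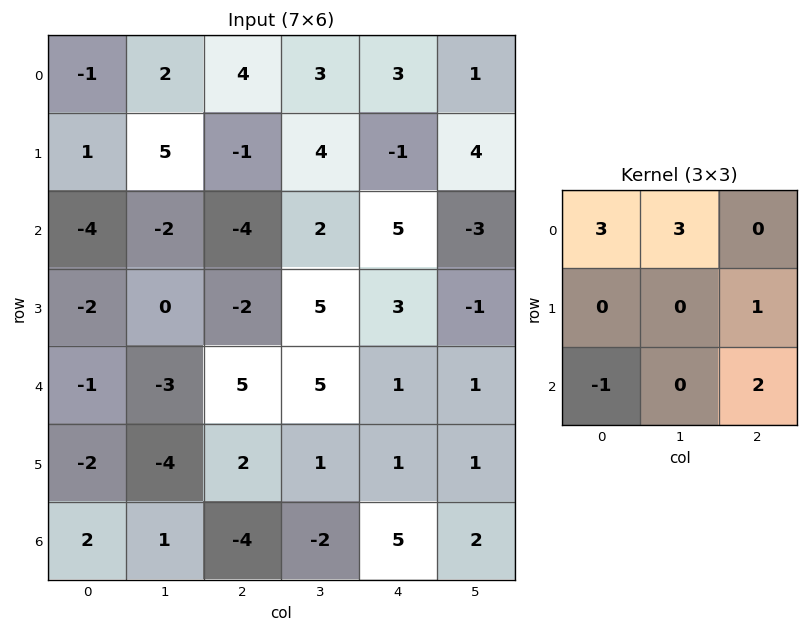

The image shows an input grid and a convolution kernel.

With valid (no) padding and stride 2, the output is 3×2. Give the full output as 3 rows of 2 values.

-2 34
-9 -6
-20 45

Output[0,0]: The receptive field on the input at this output position is [-1 2 4 / 1 5 -1 / -4 -2 -4]. Elementwise product with the kernel and sum: -1·3 + 2·3 + -1·1 + -4·-1 + -4·2.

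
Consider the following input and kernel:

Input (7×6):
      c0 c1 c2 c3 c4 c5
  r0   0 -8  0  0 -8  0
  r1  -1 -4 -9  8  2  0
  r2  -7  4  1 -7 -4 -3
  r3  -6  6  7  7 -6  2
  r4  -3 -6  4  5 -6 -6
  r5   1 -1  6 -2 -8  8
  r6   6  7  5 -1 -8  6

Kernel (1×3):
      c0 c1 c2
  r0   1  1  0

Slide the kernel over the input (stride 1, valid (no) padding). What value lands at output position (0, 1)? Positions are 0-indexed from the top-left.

-8

The receptive field on the input at this output position is [-8 0 0]. Elementwise product with the kernel and sum: -8·1 + 0·1.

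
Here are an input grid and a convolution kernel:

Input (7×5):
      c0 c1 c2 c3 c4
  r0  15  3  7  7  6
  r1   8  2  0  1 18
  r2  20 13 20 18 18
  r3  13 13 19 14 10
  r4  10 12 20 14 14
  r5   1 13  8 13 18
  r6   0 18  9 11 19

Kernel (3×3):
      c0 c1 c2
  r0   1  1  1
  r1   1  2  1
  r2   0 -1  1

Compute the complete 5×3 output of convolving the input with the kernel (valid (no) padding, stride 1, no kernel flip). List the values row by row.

Output[0,0]: The receptive field on the input at this output position is [15 3 7 / 8 2 0 / 20 13 20]. Elementwise product with the kernel and sum: 15·1 + 3·1 + 7·1 + 8·1 + 2·2 + 0·1 + 13·-1 + 20·1.

44 18 40
82 69 89
119 110 113
94 117 110
68 90 108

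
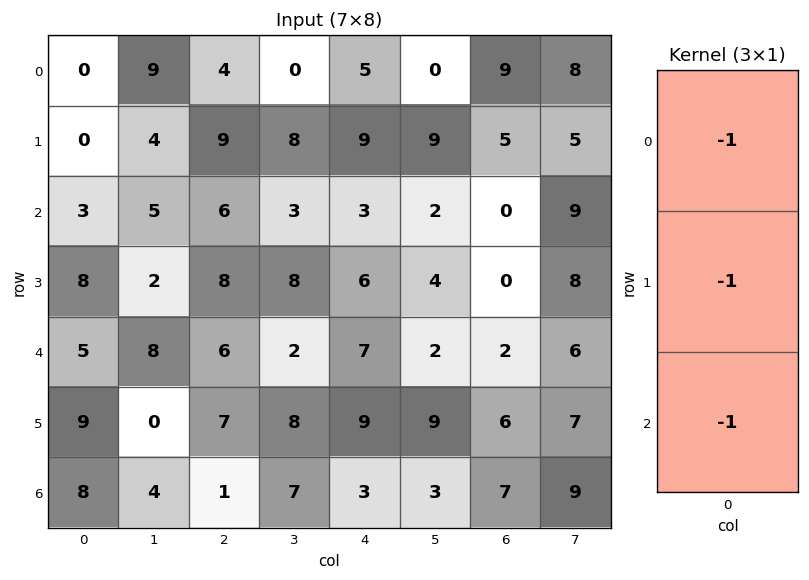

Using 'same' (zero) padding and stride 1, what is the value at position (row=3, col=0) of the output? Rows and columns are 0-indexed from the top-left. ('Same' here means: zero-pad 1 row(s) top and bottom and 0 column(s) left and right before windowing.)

-16

The receptive field on the zero-padded input at this output position is [3 / 8 / 5]. Elementwise product with the kernel and sum: 3·-1 + 8·-1 + 5·-1.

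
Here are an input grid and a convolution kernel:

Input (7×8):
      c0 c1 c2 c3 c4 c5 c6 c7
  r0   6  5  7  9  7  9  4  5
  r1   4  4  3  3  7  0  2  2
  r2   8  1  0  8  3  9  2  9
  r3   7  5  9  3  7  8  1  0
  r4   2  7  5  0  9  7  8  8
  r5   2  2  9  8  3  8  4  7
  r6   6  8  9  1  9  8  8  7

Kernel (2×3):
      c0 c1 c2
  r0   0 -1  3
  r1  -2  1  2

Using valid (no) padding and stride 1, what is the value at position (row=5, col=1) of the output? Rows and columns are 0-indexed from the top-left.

The receptive field on the input at this output position is [2 9 8 / 8 9 1]. Elementwise product with the kernel and sum: 9·-1 + 8·3 + 8·-2 + 9·1 + 1·2.

10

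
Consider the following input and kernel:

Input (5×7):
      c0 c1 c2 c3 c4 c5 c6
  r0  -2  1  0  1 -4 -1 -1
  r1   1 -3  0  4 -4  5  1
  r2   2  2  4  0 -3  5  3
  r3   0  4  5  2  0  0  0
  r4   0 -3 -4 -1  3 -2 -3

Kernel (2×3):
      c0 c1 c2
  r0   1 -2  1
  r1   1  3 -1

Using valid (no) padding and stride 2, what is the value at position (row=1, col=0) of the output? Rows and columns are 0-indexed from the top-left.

The receptive field on the input at this output position is [2 2 4 / 0 4 5]. Elementwise product with the kernel and sum: 2·1 + 2·-2 + 4·1 + 0·1 + 4·3 + 5·-1.

9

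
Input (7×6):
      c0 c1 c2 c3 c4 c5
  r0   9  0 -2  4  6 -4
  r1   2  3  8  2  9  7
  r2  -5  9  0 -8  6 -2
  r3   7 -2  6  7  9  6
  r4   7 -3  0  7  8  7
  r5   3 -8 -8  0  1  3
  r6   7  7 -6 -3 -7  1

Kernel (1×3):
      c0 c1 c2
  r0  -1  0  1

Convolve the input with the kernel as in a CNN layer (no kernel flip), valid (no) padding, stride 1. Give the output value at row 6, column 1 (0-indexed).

The receptive field on the input at this output position is [7 -6 -3]. Elementwise product with the kernel and sum: 7·-1 + -3·1.

-10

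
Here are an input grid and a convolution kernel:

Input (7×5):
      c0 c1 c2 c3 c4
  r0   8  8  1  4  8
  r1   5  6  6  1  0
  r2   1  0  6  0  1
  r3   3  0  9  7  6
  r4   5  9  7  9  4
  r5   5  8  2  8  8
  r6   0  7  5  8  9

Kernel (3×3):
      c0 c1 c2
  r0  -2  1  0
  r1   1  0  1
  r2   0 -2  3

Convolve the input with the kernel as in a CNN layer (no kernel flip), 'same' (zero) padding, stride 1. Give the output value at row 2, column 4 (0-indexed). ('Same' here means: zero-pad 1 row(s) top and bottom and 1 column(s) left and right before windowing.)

The receptive field on the zero-padded input at this output position is [1 0 0 / 0 1 0 / 7 6 0]. Elementwise product with the kernel and sum: 1·-2 + 0·1 + 0·1 + 0·1 + 6·-2 + 0·3.

-14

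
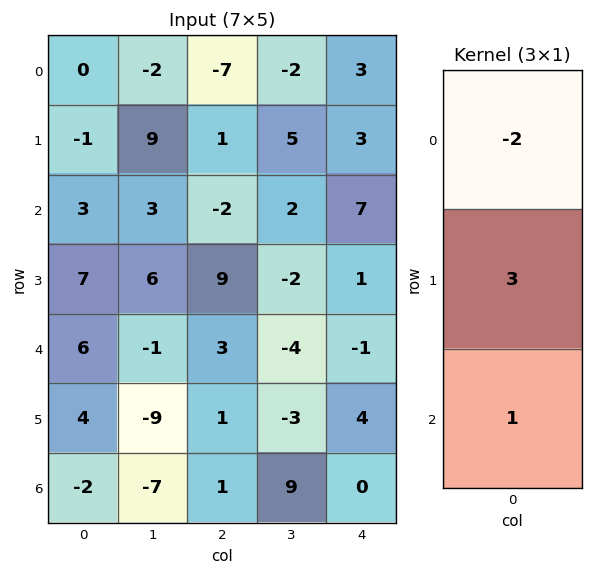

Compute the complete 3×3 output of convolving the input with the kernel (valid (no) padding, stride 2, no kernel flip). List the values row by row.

Output[0,0]: The receptive field on the input at this output position is [0 / -1 / 3]. Elementwise product with the kernel and sum: 0·-2 + -1·3 + 3·1.
Output[0,1]: The receptive field on the input at this output position is [-7 / 1 / -2]. Elementwise product with the kernel and sum: -7·-2 + 1·3 + -2·1.

0 15 10
21 34 -12
-2 -2 14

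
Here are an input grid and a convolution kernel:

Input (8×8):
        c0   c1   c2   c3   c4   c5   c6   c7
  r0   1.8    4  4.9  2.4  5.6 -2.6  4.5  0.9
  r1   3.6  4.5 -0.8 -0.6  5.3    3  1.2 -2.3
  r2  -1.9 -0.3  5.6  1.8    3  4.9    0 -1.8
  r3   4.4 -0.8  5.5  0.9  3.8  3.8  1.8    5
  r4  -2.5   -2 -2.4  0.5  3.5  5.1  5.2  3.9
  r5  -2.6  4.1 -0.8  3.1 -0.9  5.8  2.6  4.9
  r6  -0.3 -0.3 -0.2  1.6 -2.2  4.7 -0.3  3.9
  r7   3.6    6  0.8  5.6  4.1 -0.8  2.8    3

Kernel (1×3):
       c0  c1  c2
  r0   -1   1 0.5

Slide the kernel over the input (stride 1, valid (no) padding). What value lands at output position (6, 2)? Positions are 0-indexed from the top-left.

0.7

The receptive field on the input at this output position is [-0.2 1.6 -2.2]. Elementwise product with the kernel and sum: -0.2·-1 + 1.6·1 + -2.2·0.5.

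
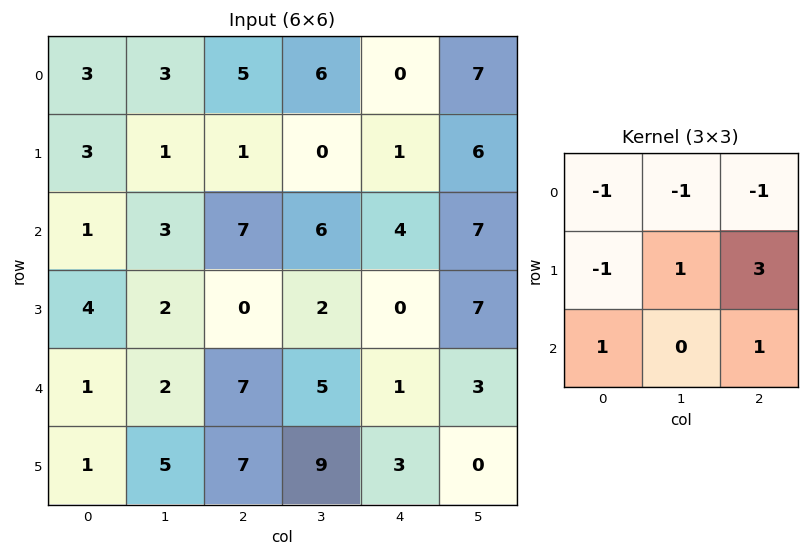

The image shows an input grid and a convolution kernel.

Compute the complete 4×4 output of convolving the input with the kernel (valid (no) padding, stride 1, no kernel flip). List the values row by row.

-2 -5 2 19
22 24 9 21
-5 -5 -7 10
24 30 9 5

Output[0,0]: The receptive field on the input at this output position is [3 3 5 / 3 1 1 / 1 3 7]. Elementwise product with the kernel and sum: 3·-1 + 3·-1 + 5·-1 + 3·-1 + 1·1 + 1·3 + 1·1 + 7·1.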